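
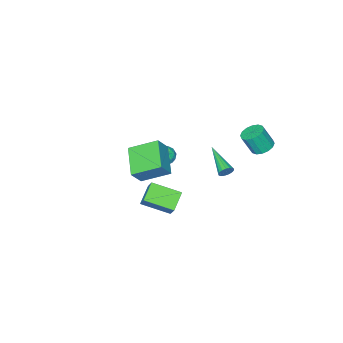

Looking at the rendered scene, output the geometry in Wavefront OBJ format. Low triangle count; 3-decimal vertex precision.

v -1.762 -3.21 -3.944
v -1.322 -3.731 -3.57
v -2.778 -3.629 -3.33
v -2.338 -4.15 -2.956
v -2.259 -3.392 -2.801
v -1.631 -3.133 -3.18
v -2.469 -4.227 -3.72
v -1.841 -3.968 -4.099
v -1.758 -4.36 -3.431
v -1.629 -3.843 -2.864
v -2.471 -3.517 -4.036
v -2.342 -3 -3.469
v -1.453 -3.434 -3.811
v -2.647 -3.926 -3.089
v -2.601 -3.481 -2.998
v -2.342 -3.787 -2.779
v -1.635 -3.082 -3.582
v -1.376 -3.388 -3.362
v -1.927 -3.189 -2.91
v -2.724 -3.972 -3.538
v -2.465 -4.278 -3.318
v -1.758 -3.573 -4.121
v -1.499 -3.879 -3.902
v -2.173 -4.171 -3.99
v -1.45 -4.11 -3.51
v -2.048 -4.356 -3.149
v -2.125 -4.401 -3.597
v -1.756 -4.249 -3.82
v -1.374 -3.806 -3.176
v -1.972 -4.052 -2.815
v -1.925 -3.607 -2.724
v -1.556 -3.454 -2.947
v -1.631 -4.176 -3.095
v -2.128 -3.308 -4.085
v -2.726 -3.554 -3.724
v -2.544 -3.906 -3.953
v -2.175 -3.753 -4.176
v -2.052 -3.004 -3.751
v -2.65 -3.25 -3.39
v -2.344 -3.111 -3.08
v -1.975 -2.959 -3.303
v -2.469 -3.184 -3.805
v -0.337 -4.239 -2.694
v 0.453 -4.265 -1.625
v -1.515 -2.826 -1.79
v -0.724 -2.852 -0.721
v 0.884 -2.668 -3.559
v 1.675 -2.694 -2.49
v -0.293 -1.255 -2.655
v 0.497 -1.281 -1.586
v -1.432 2.247 -0.994
v -1.085 2.267 -0.62
v -2.128 0.333 -0.246
v -1.281 2.376 -0.524
v -1.511 2.455 -0.535
v -1.723 2.487 -0.651
v -1.869 2.464 -0.846
v -1.914 2.391 -1.074
v -1.849 2.286 -1.284
v -1.688 2.171 -1.428
v -1.469 2.074 -1.472
v -1.241 2.017 -1.406
v -1.056 2.012 -1.246
v -0.958 2.061 -1.028
v -0.968 2.153 -0.803
v -4.168 2.589 -0.031
v -3.472 2.407 -0.333
v -3.036 1.91 0.969
v -3.732 2.091 1.271
v -3.433 2.787 -0.201
v -2.997 2.29 1.1
v -3.591 3.113 -0.024
v -3.155 2.616 1.278
v -3.903 3.299 0.152
v -3.467 2.802 1.454
v -4.287 3.295 0.279
v -3.851 2.798 1.58
v -4.638 3.101 0.322
v -4.202 2.604 1.624
v -4.864 2.77 0.271
v -4.428 2.273 1.573
v -4.903 2.39 0.14
v -4.467 1.893 1.441
v -4.745 2.064 -0.038
v -4.309 1.567 1.264
v -4.433 1.878 -0.214
v -3.997 1.381 1.088
v -4.049 1.882 -0.34
v -3.613 1.385 0.961
v -3.698 2.076 -0.384
v -3.262 1.579 0.918
v 2.672 2.407 -0.618
v 3.016 3.076 0.355
v 3.721 2.858 -1.3
v 4.065 3.528 -0.327
v 3.695 0.972 0.007
v 4.039 1.642 0.98
v 4.744 1.424 -0.675
v 5.088 2.093 0.298
f 1 38 17
f 38 12 41
f 17 41 6
f 38 41 17
f 1 17 13
f 17 6 18
f 13 18 2
f 17 18 13
f 1 13 22
f 13 2 23
f 22 23 8
f 13 23 22
f 1 22 34
f 22 8 37
f 34 37 11
f 22 37 34
f 1 34 38
f 34 11 42
f 38 42 12
f 34 42 38
f 2 18 29
f 18 6 32
f 29 32 10
f 18 32 29
f 6 41 19
f 41 12 40
f 19 40 5
f 41 40 19
f 12 42 39
f 42 11 35
f 39 35 3
f 42 35 39
f 11 37 36
f 37 8 24
f 36 24 7
f 37 24 36
f 8 23 28
f 23 2 25
f 28 25 9
f 23 25 28
f 4 30 16
f 30 10 31
f 16 31 5
f 30 31 16
f 4 16 14
f 16 5 15
f 14 15 3
f 16 15 14
f 4 14 21
f 14 3 20
f 21 20 7
f 14 20 21
f 4 21 26
f 21 7 27
f 26 27 9
f 21 27 26
f 4 26 30
f 26 9 33
f 30 33 10
f 26 33 30
f 5 31 19
f 31 10 32
f 19 32 6
f 31 32 19
f 3 15 39
f 15 5 40
f 39 40 12
f 15 40 39
f 7 20 36
f 20 3 35
f 36 35 11
f 20 35 36
f 9 27 28
f 27 7 24
f 28 24 8
f 27 24 28
f 10 33 29
f 33 9 25
f 29 25 2
f 33 25 29
f 44 46 43
f 47 44 43
f 43 46 45
f 45 47 43
f 44 50 46
f 48 44 47
f 48 50 44
f 46 50 45
f 49 47 45
f 45 50 49
f 49 48 47
f 50 48 49
f 52 51 54
f 52 54 53
f 54 51 55
f 54 55 53
f 55 51 56
f 55 56 53
f 56 51 57
f 56 57 53
f 57 51 58
f 57 58 53
f 58 51 59
f 58 59 53
f 59 51 60
f 59 60 53
f 60 51 61
f 60 61 53
f 61 51 62
f 61 62 53
f 62 51 63
f 62 63 53
f 63 51 64
f 63 64 53
f 64 51 65
f 64 65 53
f 65 51 52
f 65 52 53
f 67 66 70
f 67 70 68
f 68 70 71
f 68 71 69
f 70 66 72
f 70 72 71
f 71 72 73
f 71 73 69
f 72 66 74
f 72 74 73
f 73 74 75
f 73 75 69
f 74 66 76
f 74 76 75
f 75 76 77
f 75 77 69
f 76 66 78
f 76 78 77
f 77 78 79
f 77 79 69
f 78 66 80
f 78 80 79
f 79 80 81
f 79 81 69
f 80 66 82
f 80 82 81
f 81 82 83
f 81 83 69
f 82 66 84
f 82 84 83
f 83 84 85
f 83 85 69
f 84 66 86
f 84 86 85
f 85 86 87
f 85 87 69
f 86 66 88
f 86 88 87
f 87 88 89
f 87 89 69
f 88 66 90
f 88 90 89
f 89 90 91
f 89 91 69
f 90 66 67
f 90 67 91
f 91 67 68
f 91 68 69
f 93 95 92
f 96 93 92
f 92 95 94
f 94 96 92
f 93 99 95
f 97 93 96
f 97 99 93
f 95 99 94
f 98 96 94
f 94 99 98
f 98 97 96
f 99 97 98



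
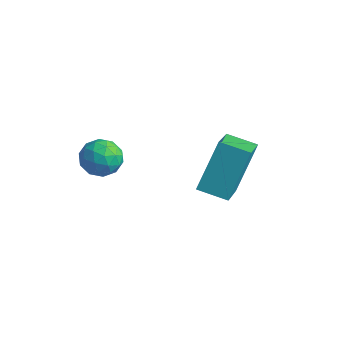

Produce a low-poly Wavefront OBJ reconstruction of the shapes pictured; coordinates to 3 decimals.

v 0.295 2.21 -3.699
v 0.213 3.29 -2.006
v -0.666 3.55 -4.601
v -0.748 4.631 -2.909
v 1.248 2.709 -3.971
v 1.166 3.79 -2.279
v 0.287 4.05 -4.874
v 0.205 5.13 -3.181
v -2.892 0.649 -2.386
v -2.364 1.167 -2.591
v -2.096 -0.267 -2.649
v -1.568 0.251 -2.854
v -1.773 0.183 -2.117
v -2.266 0.749 -1.955
v -2.194 0.151 -3.285
v -2.687 0.717 -3.123
v -1.933 0.859 -3.147
v -1.673 0.879 -2.425
v -2.787 0.021 -2.815
v -2.527 0.041 -2.093
v -2.698 0.988 -2.466
v -1.762 -0.088 -2.774
v -1.882 -0.128 -2.341
v -1.572 0.176 -2.462
v -2.64 0.743 -2.092
v -2.33 1.047 -2.212
v -1.982 0.469 -1.934
v -2.13 -0.147 -3.028
v -1.82 0.157 -3.148
v -2.888 0.724 -2.778
v -2.578 1.028 -2.899
v -2.478 0.431 -3.306
v -2.135 1.112 -2.913
v -1.666 0.574 -3.067
v -2.035 0.515 -3.32
v -2.324 0.847 -3.225
v -1.981 1.124 -2.488
v -1.513 0.585 -2.643
v -1.634 0.545 -2.21
v -1.923 0.878 -2.114
v -1.728 0.943 -2.815
v -2.947 0.315 -2.597
v -2.479 -0.224 -2.752
v -2.537 0.022 -3.126
v -2.826 0.355 -3.03
v -2.794 0.326 -2.173
v -2.325 -0.212 -2.327
v -2.136 0.053 -2.015
v -2.425 0.385 -1.92
v -2.732 -0.043 -2.425
f 2 4 1
f 5 2 1
f 1 4 3
f 3 5 1
f 2 8 4
f 6 2 5
f 6 8 2
f 4 8 3
f 7 5 3
f 3 8 7
f 7 6 5
f 8 6 7
f 9 46 25
f 46 20 49
f 25 49 14
f 46 49 25
f 9 25 21
f 25 14 26
f 21 26 10
f 25 26 21
f 9 21 30
f 21 10 31
f 30 31 16
f 21 31 30
f 9 30 42
f 30 16 45
f 42 45 19
f 30 45 42
f 9 42 46
f 42 19 50
f 46 50 20
f 42 50 46
f 10 26 37
f 26 14 40
f 37 40 18
f 26 40 37
f 14 49 27
f 49 20 48
f 27 48 13
f 49 48 27
f 20 50 47
f 50 19 43
f 47 43 11
f 50 43 47
f 19 45 44
f 45 16 32
f 44 32 15
f 45 32 44
f 16 31 36
f 31 10 33
f 36 33 17
f 31 33 36
f 12 38 24
f 38 18 39
f 24 39 13
f 38 39 24
f 12 24 22
f 24 13 23
f 22 23 11
f 24 23 22
f 12 22 29
f 22 11 28
f 29 28 15
f 22 28 29
f 12 29 34
f 29 15 35
f 34 35 17
f 29 35 34
f 12 34 38
f 34 17 41
f 38 41 18
f 34 41 38
f 13 39 27
f 39 18 40
f 27 40 14
f 39 40 27
f 11 23 47
f 23 13 48
f 47 48 20
f 23 48 47
f 15 28 44
f 28 11 43
f 44 43 19
f 28 43 44
f 17 35 36
f 35 15 32
f 36 32 16
f 35 32 36
f 18 41 37
f 41 17 33
f 37 33 10
f 41 33 37



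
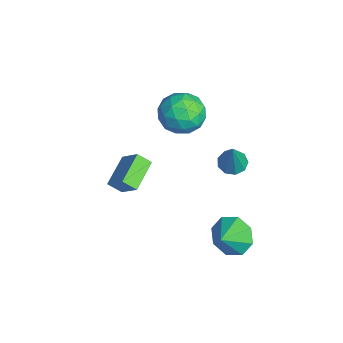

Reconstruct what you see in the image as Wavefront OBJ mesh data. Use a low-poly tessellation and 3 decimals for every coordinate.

v -1.767 1.941 0.867
v -1.075 2.025 1.79
v -1.465 0.095 0.81
v -0.773 0.179 1.733
v -1.911 0.352 1.845
v -2.098 1.493 1.881
v -0.442 0.627 0.719
v -0.629 1.768 0.755
v -0.256 1.213 1.699
v -1.164 1.043 2.395
v -1.376 1.077 0.205
v -2.284 0.907 0.901
v -1.447 2.145 1.334
v -1.093 -0.025 1.266
v -1.762 0.077 1.332
v -1.355 0.126 1.875
v -2.048 1.832 1.387
v -1.642 1.882 1.93
v -2.134 0.899 1.962
v -0.898 0.238 0.67
v -0.492 0.288 1.213
v -1.185 1.994 0.725
v -0.778 2.043 1.268
v -0.406 1.221 0.638
v -0.559 1.717 1.822
v -0.382 0.632 1.789
v -0.188 0.895 1.193
v -0.297 1.566 1.214
v -1.093 1.617 2.232
v -0.916 0.532 2.198
v -1.585 0.634 2.264
v -1.694 1.305 2.285
v -0.612 1.14 2.178
v -1.624 1.588 0.402
v -1.447 0.503 0.368
v -0.846 0.815 0.315
v -0.955 1.486 0.336
v -2.158 1.488 0.811
v -1.981 0.403 0.778
v -2.243 0.554 1.386
v -2.352 1.225 1.407
v -1.928 0.98 0.422
v 2.255 2.572 0.948
v 2.744 3 0.787
v 3.005 2.368 2.692
v 2.388 3.228 0.967
v 1.971 3.148 1.137
v 1.686 2.799 1.219
v 1.667 2.343 1.174
v 1.923 1.994 1.023
v 2.335 1.916 0.837
v 2.708 2.144 0.703
v 2.87 2.572 0.683
v 2.933 2.466 -3.75
v 3.742 2.759 -4.352
v 3.587 1.814 -3.19
v 3.655 3.227 -3.705
v 3.146 3.25 -3.085
v 2.512 2.814 -2.854
v 2.125 2.174 -3.148
v 2.211 1.705 -3.795
v 2.721 1.682 -4.416
v 3.355 2.119 -4.647
v -1.668 -1.621 -4.496
v -1.866 -2.248 -3.958
v -2.941 -0.703 -3.897
v -3.139 -1.33 -3.358
v -0.821 -1.07 -3.542
v -1.019 -1.697 -3.003
v -2.094 -0.152 -2.942
v -2.292 -0.779 -2.404
f 1 38 17
f 38 12 41
f 17 41 6
f 38 41 17
f 1 17 13
f 17 6 18
f 13 18 2
f 17 18 13
f 1 13 22
f 13 2 23
f 22 23 8
f 13 23 22
f 1 22 34
f 22 8 37
f 34 37 11
f 22 37 34
f 1 34 38
f 34 11 42
f 38 42 12
f 34 42 38
f 2 18 29
f 18 6 32
f 29 32 10
f 18 32 29
f 6 41 19
f 41 12 40
f 19 40 5
f 41 40 19
f 12 42 39
f 42 11 35
f 39 35 3
f 42 35 39
f 11 37 36
f 37 8 24
f 36 24 7
f 37 24 36
f 8 23 28
f 23 2 25
f 28 25 9
f 23 25 28
f 4 30 16
f 30 10 31
f 16 31 5
f 30 31 16
f 4 16 14
f 16 5 15
f 14 15 3
f 16 15 14
f 4 14 21
f 14 3 20
f 21 20 7
f 14 20 21
f 4 21 26
f 21 7 27
f 26 27 9
f 21 27 26
f 4 26 30
f 26 9 33
f 30 33 10
f 26 33 30
f 5 31 19
f 31 10 32
f 19 32 6
f 31 32 19
f 3 15 39
f 15 5 40
f 39 40 12
f 15 40 39
f 7 20 36
f 20 3 35
f 36 35 11
f 20 35 36
f 9 27 28
f 27 7 24
f 28 24 8
f 27 24 28
f 10 33 29
f 33 9 25
f 29 25 2
f 33 25 29
f 44 43 46
f 44 46 45
f 46 43 47
f 46 47 45
f 47 43 48
f 47 48 45
f 48 43 49
f 48 49 45
f 49 43 50
f 49 50 45
f 50 43 51
f 50 51 45
f 51 43 52
f 51 52 45
f 52 43 53
f 52 53 45
f 53 43 44
f 53 44 45
f 55 54 57
f 55 57 56
f 57 54 58
f 57 58 56
f 58 54 59
f 58 59 56
f 59 54 60
f 59 60 56
f 60 54 61
f 60 61 56
f 61 54 62
f 61 62 56
f 62 54 63
f 62 63 56
f 63 54 55
f 63 55 56
f 65 67 64
f 68 65 64
f 64 67 66
f 66 68 64
f 65 71 67
f 69 65 68
f 69 71 65
f 67 71 66
f 70 68 66
f 66 71 70
f 70 69 68
f 71 69 70



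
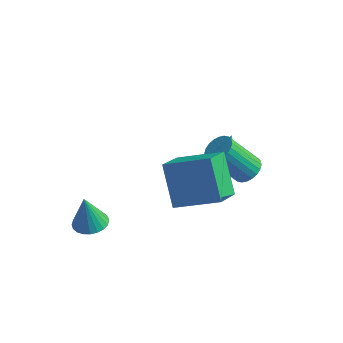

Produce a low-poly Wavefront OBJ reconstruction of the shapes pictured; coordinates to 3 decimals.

v 0.727 2.489 -0.75
v 1.372 1.98 -0.575
v 0.913 3.331 1.01
v 1.539 2.275 -0.734
v 1.545 2.612 -0.895
v 1.389 2.925 -1.028
v 1.102 3.151 -1.106
v 0.741 3.246 -1.114
v 0.377 3.192 -1.049
v 0.082 2.998 -0.925
v -0.085 2.704 -0.767
v -0.091 2.367 -0.605
v 0.065 2.054 -0.472
v 0.352 1.827 -0.394
v 0.713 1.732 -0.387
v 1.077 1.787 -0.451
v 0.542 -0.771 2.751
v 0.692 -2.214 3.599
v 2.393 -0.122 3.529
v 2.543 -1.565 4.376
v 1.537 -1.635 1.104
v 1.687 -3.078 1.951
v 3.388 -0.986 1.881
v 3.538 -2.429 2.729
v -2.429 -2.916 -1.421
v -2.006 -3.595 -1.401
v -2.651 -3.004 0.221
v -1.782 -3.382 -1.359
v -1.656 -3.098 -1.327
v -1.648 -2.787 -1.309
v -1.758 -2.495 -1.308
v -1.971 -2.267 -1.325
v -2.254 -2.138 -1.356
v -2.563 -2.128 -1.397
v -2.852 -2.237 -1.442
v -3.076 -2.45 -1.484
v -3.202 -2.734 -1.516
v -3.21 -3.045 -1.534
v -3.1 -3.337 -1.535
v -2.887 -3.565 -1.518
v -2.604 -3.694 -1.487
v -2.295 -3.704 -1.445
v 2.657 1.524 0.99
v 3.031 1.967 1.433
v 1.997 1.239 3.034
v 1.623 0.796 2.59
v 2.809 2.132 1.365
v 1.774 1.403 2.965
v 2.564 2.204 1.239
v 1.529 1.476 2.839
v 2.333 2.173 1.075
v 1.298 1.444 2.676
v 2.151 2.042 0.899
v 1.117 1.314 2.499
v 2.047 1.833 0.736
v 1.012 1.105 2.336
v 2.035 1.577 0.612
v 1.001 0.849 2.212
v 2.118 1.313 0.545
v 1.084 0.585 2.145
v 2.283 1.081 0.546
v 1.249 0.353 2.147
v 2.506 0.917 0.615
v 1.471 0.188 2.215
v 2.751 0.844 0.741
v 1.716 0.116 2.341
v 2.982 0.876 0.904
v 1.947 0.147 2.505
v 3.163 1.006 1.081
v 2.129 0.278 2.681
v 3.268 1.215 1.244
v 2.233 0.487 2.844
v 3.279 1.471 1.368
v 2.245 0.743 2.968
v 3.196 1.735 1.435
v 2.162 1.007 3.035
f 2 1 4
f 2 4 3
f 4 1 5
f 4 5 3
f 5 1 6
f 5 6 3
f 6 1 7
f 6 7 3
f 7 1 8
f 7 8 3
f 8 1 9
f 8 9 3
f 9 1 10
f 9 10 3
f 10 1 11
f 10 11 3
f 11 1 12
f 11 12 3
f 12 1 13
f 12 13 3
f 13 1 14
f 13 14 3
f 14 1 15
f 14 15 3
f 15 1 16
f 15 16 3
f 16 1 2
f 16 2 3
f 18 20 17
f 21 18 17
f 17 20 19
f 19 21 17
f 18 24 20
f 22 18 21
f 22 24 18
f 20 24 19
f 23 21 19
f 19 24 23
f 23 22 21
f 24 22 23
f 26 25 28
f 26 28 27
f 28 25 29
f 28 29 27
f 29 25 30
f 29 30 27
f 30 25 31
f 30 31 27
f 31 25 32
f 31 32 27
f 32 25 33
f 32 33 27
f 33 25 34
f 33 34 27
f 34 25 35
f 34 35 27
f 35 25 36
f 35 36 27
f 36 25 37
f 36 37 27
f 37 25 38
f 37 38 27
f 38 25 39
f 38 39 27
f 39 25 40
f 39 40 27
f 40 25 41
f 40 41 27
f 41 25 42
f 41 42 27
f 42 25 26
f 42 26 27
f 44 43 47
f 44 47 45
f 45 47 48
f 45 48 46
f 47 43 49
f 47 49 48
f 48 49 50
f 48 50 46
f 49 43 51
f 49 51 50
f 50 51 52
f 50 52 46
f 51 43 53
f 51 53 52
f 52 53 54
f 52 54 46
f 53 43 55
f 53 55 54
f 54 55 56
f 54 56 46
f 55 43 57
f 55 57 56
f 56 57 58
f 56 58 46
f 57 43 59
f 57 59 58
f 58 59 60
f 58 60 46
f 59 43 61
f 59 61 60
f 60 61 62
f 60 62 46
f 61 43 63
f 61 63 62
f 62 63 64
f 62 64 46
f 63 43 65
f 63 65 64
f 64 65 66
f 64 66 46
f 65 43 67
f 65 67 66
f 66 67 68
f 66 68 46
f 67 43 69
f 67 69 68
f 68 69 70
f 68 70 46
f 69 43 71
f 69 71 70
f 70 71 72
f 70 72 46
f 71 43 73
f 71 73 72
f 72 73 74
f 72 74 46
f 73 43 75
f 73 75 74
f 74 75 76
f 74 76 46
f 75 43 44
f 75 44 76
f 76 44 45
f 76 45 46



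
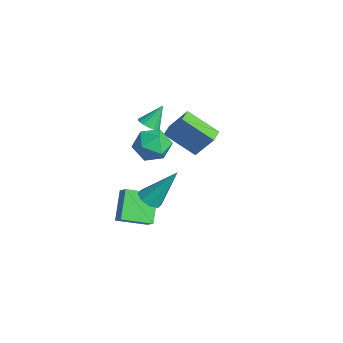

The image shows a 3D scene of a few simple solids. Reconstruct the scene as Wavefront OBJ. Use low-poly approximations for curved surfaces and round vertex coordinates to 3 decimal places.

v 2.237 -2.324 1.631
v 2.827 -2.569 1.664
v 2.623 -1.156 3.369
v 2.808 -2.161 1.394
v 2.455 -1.848 1.262
v 1.974 -1.815 1.347
v 1.646 -2.079 1.597
v 1.665 -2.488 1.868
v 2.019 -2.8 1.999
v 2.5 -2.834 1.915
v -0.713 -2.859 -2.024
v -1.774 -2.194 -0.874
v -0.376 -1.399 -2.557
v -1.436 -0.734 -1.407
v -0.104 -2.806 -1.493
v -1.164 -2.141 -0.343
v 0.234 -1.346 -2.026
v -0.827 -0.681 -0.876
v -4.204 0.97 -0.163
v -3.34 1.14 0.392
v -4.08 -0.68 0.148
v -3.216 -0.51 0.703
v -4.137 -0.184 1.061
v -4.214 0.836 0.869
v -3.206 -0.376 -0.329
v -3.283 0.644 -0.521
v -2.723 0.308 0.29
v -3.299 0.426 1.149
v -4.121 0.034 -0.609
v -4.697 0.152 0.25
v -2.699 -0.347 2.631
v -2.169 -0.113 2.519
v -2.821 0.427 3.669
v -2.347 0.051 2.375
v -2.606 0.125 2.29
v -2.886 0.091 2.283
v -3.124 -0.044 2.355
v -3.264 -0.248 2.491
v -3.274 -0.475 2.659
v -3.153 -0.673 2.821
v -2.928 -0.795 2.939
v -2.65 -0.816 2.987
v -2.384 -0.728 2.953
v -2.19 -0.554 2.845
v -2.112 -0.332 2.689
v -3.891 2.834 -0.783
v -4.955 1.634 0.344
v -3.317 3.546 0.517
v -4.381 2.346 1.644
v -3.239 2.274 -0.764
v -4.303 1.074 0.363
v -2.665 2.986 0.536
v -3.729 1.786 1.663
f 2 1 4
f 2 4 3
f 4 1 5
f 4 5 3
f 5 1 6
f 5 6 3
f 6 1 7
f 6 7 3
f 7 1 8
f 7 8 3
f 8 1 9
f 8 9 3
f 9 1 10
f 9 10 3
f 10 1 2
f 10 2 3
f 12 14 11
f 15 12 11
f 11 14 13
f 13 15 11
f 12 18 14
f 16 12 15
f 16 18 12
f 14 18 13
f 17 15 13
f 13 18 17
f 17 16 15
f 18 16 17
f 19 30 24
f 19 24 20
f 19 20 26
f 19 26 29
f 19 29 30
f 20 24 28
f 24 30 23
f 30 29 21
f 29 26 25
f 26 20 27
f 22 28 23
f 22 23 21
f 22 21 25
f 22 25 27
f 22 27 28
f 23 28 24
f 21 23 30
f 25 21 29
f 27 25 26
f 28 27 20
f 32 31 34
f 32 34 33
f 34 31 35
f 34 35 33
f 35 31 36
f 35 36 33
f 36 31 37
f 36 37 33
f 37 31 38
f 37 38 33
f 38 31 39
f 38 39 33
f 39 31 40
f 39 40 33
f 40 31 41
f 40 41 33
f 41 31 42
f 41 42 33
f 42 31 43
f 42 43 33
f 43 31 44
f 43 44 33
f 44 31 45
f 44 45 33
f 45 31 32
f 45 32 33
f 47 49 46
f 50 47 46
f 46 49 48
f 48 50 46
f 47 53 49
f 51 47 50
f 51 53 47
f 49 53 48
f 52 50 48
f 48 53 52
f 52 51 50
f 53 51 52



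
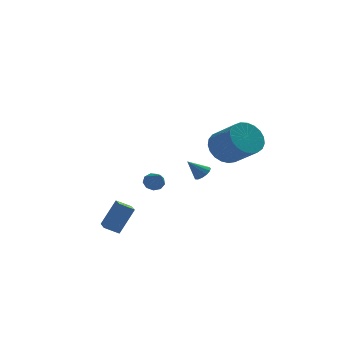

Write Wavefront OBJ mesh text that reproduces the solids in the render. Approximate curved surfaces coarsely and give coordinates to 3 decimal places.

v -2.417 -2.946 -3.101
v -1.629 -2.583 -1.709
v -2.408 -1.35 -3.522
v -1.62 -0.988 -2.13
v -1.68 -3.052 -3.49
v -0.892 -2.69 -2.098
v -1.671 -1.457 -3.911
v -0.883 -1.094 -2.519
v 3.435 -2.991 1.923
v 3.907 -2.245 2.412
v 4.758 -3.463 3.447
v 4.285 -4.209 2.957
v 3.559 -2.293 2.642
v 4.41 -3.511 3.676
v 3.189 -2.462 2.748
v 4.04 -3.68 3.782
v 2.862 -2.723 2.71
v 3.713 -3.94 3.745
v 2.634 -3.029 2.537
v 3.485 -4.247 3.571
v 2.544 -3.33 2.257
v 3.395 -4.547 3.292
v 2.608 -3.571 1.92
v 3.459 -4.789 2.954
v 2.815 -3.713 1.583
v 3.666 -4.93 2.617
v 3.129 -3.729 1.305
v 3.98 -4.947 2.339
v 3.496 -3.618 1.134
v 4.347 -4.836 2.168
v 3.853 -3.399 1.099
v 4.703 -4.617 2.133
v 4.137 -3.109 1.206
v 4.988 -4.327 2.241
v 4.299 -2.799 1.438
v 5.15 -4.016 2.472
v 4.312 -2.522 1.753
v 5.163 -3.739 2.788
v 4.174 -2.326 2.098
v 5.025 -3.543 3.132
v 0.209 -1.376 -0.801
v 0.466 -1.055 -0.421
v 0.391 -2.564 0.081
v 0.089 -1.062 -0.353
v -0.232 -1.217 -0.495
v -0.346 -1.446 -0.78
v -0.2 -1.642 -1.075
v 0.137 -1.714 -1.241
v 0.508 -1.628 -1.202
v 0.739 -1.424 -0.975
v 0.723 -1.198 -0.666
v 3.247 2.723 -1.963
v 3.572 2.38 -1.683
v 2.453 2.697 -1.077
v 3.655 2.667 -1.6
v 3.609 2.971 -1.632
v 3.447 3.197 -1.77
v 3.222 3.272 -1.969
v 3.005 3.173 -2.167
v 2.864 2.931 -2.299
v 2.845 2.623 -2.326
v 2.953 2.347 -2.237
v 3.155 2.19 -2.061
v 3.385 2.202 -1.855
f 2 4 1
f 5 2 1
f 1 4 3
f 3 5 1
f 2 8 4
f 6 2 5
f 6 8 2
f 4 8 3
f 7 5 3
f 3 8 7
f 7 6 5
f 8 6 7
f 10 9 13
f 10 13 11
f 11 13 14
f 11 14 12
f 13 9 15
f 13 15 14
f 14 15 16
f 14 16 12
f 15 9 17
f 15 17 16
f 16 17 18
f 16 18 12
f 17 9 19
f 17 19 18
f 18 19 20
f 18 20 12
f 19 9 21
f 19 21 20
f 20 21 22
f 20 22 12
f 21 9 23
f 21 23 22
f 22 23 24
f 22 24 12
f 23 9 25
f 23 25 24
f 24 25 26
f 24 26 12
f 25 9 27
f 25 27 26
f 26 27 28
f 26 28 12
f 27 9 29
f 27 29 28
f 28 29 30
f 28 30 12
f 29 9 31
f 29 31 30
f 30 31 32
f 30 32 12
f 31 9 33
f 31 33 32
f 32 33 34
f 32 34 12
f 33 9 35
f 33 35 34
f 34 35 36
f 34 36 12
f 35 9 37
f 35 37 36
f 36 37 38
f 36 38 12
f 37 9 39
f 37 39 38
f 38 39 40
f 38 40 12
f 39 9 10
f 39 10 40
f 40 10 11
f 40 11 12
f 42 41 44
f 42 44 43
f 44 41 45
f 44 45 43
f 45 41 46
f 45 46 43
f 46 41 47
f 46 47 43
f 47 41 48
f 47 48 43
f 48 41 49
f 48 49 43
f 49 41 50
f 49 50 43
f 50 41 51
f 50 51 43
f 51 41 42
f 51 42 43
f 53 52 55
f 53 55 54
f 55 52 56
f 55 56 54
f 56 52 57
f 56 57 54
f 57 52 58
f 57 58 54
f 58 52 59
f 58 59 54
f 59 52 60
f 59 60 54
f 60 52 61
f 60 61 54
f 61 52 62
f 61 62 54
f 62 52 63
f 62 63 54
f 63 52 64
f 63 64 54
f 64 52 53
f 64 53 54



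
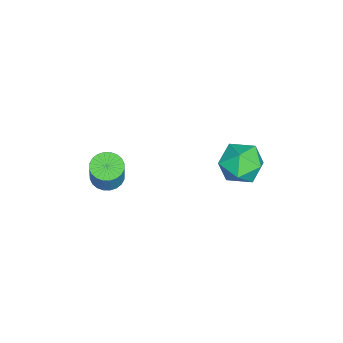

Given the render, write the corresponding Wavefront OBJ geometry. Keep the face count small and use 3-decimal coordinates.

v -0.484 -3.7 -4.038
v 0.208 -3.714 -4.298
v 0.697 -3.594 -3.002
v 0.004 -3.58 -2.742
v 0.152 -3.43 -4.303
v 0.641 -3.311 -3.007
v -0.001 -3.188 -4.267
v 0.488 -3.069 -2.971
v -0.228 -3.024 -4.197
v 0.261 -2.905 -2.901
v -0.494 -2.963 -4.102
v -0.005 -2.843 -2.806
v -0.758 -3.013 -3.998
v -0.269 -2.894 -2.702
v -0.981 -3.169 -3.9
v -0.492 -3.049 -2.604
v -1.128 -3.405 -3.822
v -0.639 -3.285 -2.527
v -1.177 -3.686 -3.778
v -0.688 -3.566 -2.482
v -1.121 -3.969 -3.773
v -0.632 -3.85 -2.477
v -0.968 -4.211 -3.809
v -0.479 -4.092 -2.513
v -0.741 -4.375 -3.879
v -0.252 -4.256 -2.583
v -0.475 -4.437 -3.974
v 0.014 -4.317 -2.678
v -0.211 -4.386 -4.078
v 0.278 -4.267 -2.782
v 0.012 -4.231 -4.176
v 0.501 -4.111 -2.88
v 0.159 -3.995 -4.253
v 0.648 -3.875 -2.958
v -1.791 2.637 -3.421
v -1.136 1.76 -3.681
v -3.264 1.68 -3.899
v -2.609 0.803 -4.159
v -2.731 1.115 -3.085
v -1.821 1.707 -2.79
v -2.579 1.733 -4.79
v -1.669 2.325 -4.495
v -1.624 1.201 -4.527
v -1.717 0.819 -3.473
v -2.683 2.621 -4.107
v -2.776 2.239 -3.053
f 2 1 5
f 2 5 3
f 3 5 6
f 3 6 4
f 5 1 7
f 5 7 6
f 6 7 8
f 6 8 4
f 7 1 9
f 7 9 8
f 8 9 10
f 8 10 4
f 9 1 11
f 9 11 10
f 10 11 12
f 10 12 4
f 11 1 13
f 11 13 12
f 12 13 14
f 12 14 4
f 13 1 15
f 13 15 14
f 14 15 16
f 14 16 4
f 15 1 17
f 15 17 16
f 16 17 18
f 16 18 4
f 17 1 19
f 17 19 18
f 18 19 20
f 18 20 4
f 19 1 21
f 19 21 20
f 20 21 22
f 20 22 4
f 21 1 23
f 21 23 22
f 22 23 24
f 22 24 4
f 23 1 25
f 23 25 24
f 24 25 26
f 24 26 4
f 25 1 27
f 25 27 26
f 26 27 28
f 26 28 4
f 27 1 29
f 27 29 28
f 28 29 30
f 28 30 4
f 29 1 31
f 29 31 30
f 30 31 32
f 30 32 4
f 31 1 33
f 31 33 32
f 32 33 34
f 32 34 4
f 33 1 2
f 33 2 34
f 34 2 3
f 34 3 4
f 35 46 40
f 35 40 36
f 35 36 42
f 35 42 45
f 35 45 46
f 36 40 44
f 40 46 39
f 46 45 37
f 45 42 41
f 42 36 43
f 38 44 39
f 38 39 37
f 38 37 41
f 38 41 43
f 38 43 44
f 39 44 40
f 37 39 46
f 41 37 45
f 43 41 42
f 44 43 36



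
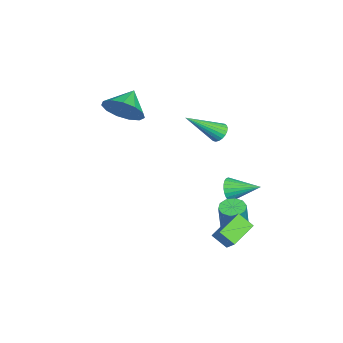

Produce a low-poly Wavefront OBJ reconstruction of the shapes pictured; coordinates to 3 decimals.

v 1.823 2.778 -4.222
v 1.618 2.117 -3.647
v 0.705 3.502 -3.791
v 0.5 2.841 -3.215
v 2.28 3.139 -3.645
v 2.075 2.478 -3.069
v 1.162 3.863 -3.213
v 0.957 3.202 -2.638
v -0.675 2.947 -4.769
v -0.152 3.261 -4.88
v 0.258 3.167 -3.223
v -0.265 2.853 -3.111
v -0.427 3.514 -4.798
v -0.017 3.421 -3.141
v -0.797 3.551 -4.705
v -0.387 3.458 -3.047
v -1.12 3.357 -4.636
v -0.71 3.264 -2.978
v -1.273 3.006 -4.617
v -0.863 2.913 -2.96
v -1.198 2.633 -4.657
v -0.788 2.539 -3
v -0.923 2.379 -4.739
v -0.513 2.286 -3.082
v -0.553 2.342 -4.833
v -0.143 2.249 -3.175
v -0.23 2.536 -4.902
v 0.18 2.443 -3.244
v -0.077 2.887 -4.92
v 0.333 2.794 -3.263
v -0.975 2.193 1.152
v -0.703 2.542 1.424
v -0.385 0.787 2.368
v -0.895 2.548 1.523
v -1.101 2.492 1.558
v -1.285 2.384 1.523
v -1.415 2.243 1.423
v -1.47 2.093 1.277
v -1.438 1.961 1.109
v -1.327 1.869 0.948
v -1.155 1.832 0.823
v -0.951 1.858 0.754
v -0.752 1.942 0.754
v -0.591 2.069 0.823
v -0.497 2.218 0.949
v -0.485 2.362 1.11
v -0.558 2.477 1.278
v -2.856 2.528 -3.796
v -2.56 2.285 -3.259
v -2.564 3.932 -3.324
v -2.362 2.3 -3.423
v -2.239 2.348 -3.644
v -2.211 2.425 -3.888
v -2.28 2.517 -4.119
v -2.437 2.61 -4.3
v -2.658 2.691 -4.404
v -2.909 2.748 -4.416
v -3.152 2.77 -4.334
v -3.35 2.756 -4.17
v -3.473 2.707 -3.948
v -3.501 2.631 -3.704
v -3.432 2.539 -3.474
v -3.275 2.446 -3.293
v -3.054 2.364 -3.188
v -2.803 2.308 -3.176
v -3.456 -2.301 0.716
v -2.879 -2.211 1.588
v -4.524 -1.939 1.384
v -2.866 -1.682 1.324
v -3.039 -1.349 0.867
v -3.346 -1.319 0.361
v -3.687 -1.6 -0.031
v -3.955 -2.104 -0.187
v -4.065 -2.671 -0.056
v -3.982 -3.12 0.32
v -3.732 -3.309 0.822
v -3.394 -3.178 1.29
v -3.076 -2.768 1.576
f 2 4 1
f 5 2 1
f 1 4 3
f 3 5 1
f 2 8 4
f 6 2 5
f 6 8 2
f 4 8 3
f 7 5 3
f 3 8 7
f 7 6 5
f 8 6 7
f 10 9 13
f 10 13 11
f 11 13 14
f 11 14 12
f 13 9 15
f 13 15 14
f 14 15 16
f 14 16 12
f 15 9 17
f 15 17 16
f 16 17 18
f 16 18 12
f 17 9 19
f 17 19 18
f 18 19 20
f 18 20 12
f 19 9 21
f 19 21 20
f 20 21 22
f 20 22 12
f 21 9 23
f 21 23 22
f 22 23 24
f 22 24 12
f 23 9 25
f 23 25 24
f 24 25 26
f 24 26 12
f 25 9 27
f 25 27 26
f 26 27 28
f 26 28 12
f 27 9 29
f 27 29 28
f 28 29 30
f 28 30 12
f 29 9 10
f 29 10 30
f 30 10 11
f 30 11 12
f 32 31 34
f 32 34 33
f 34 31 35
f 34 35 33
f 35 31 36
f 35 36 33
f 36 31 37
f 36 37 33
f 37 31 38
f 37 38 33
f 38 31 39
f 38 39 33
f 39 31 40
f 39 40 33
f 40 31 41
f 40 41 33
f 41 31 42
f 41 42 33
f 42 31 43
f 42 43 33
f 43 31 44
f 43 44 33
f 44 31 45
f 44 45 33
f 45 31 46
f 45 46 33
f 46 31 47
f 46 47 33
f 47 31 32
f 47 32 33
f 49 48 51
f 49 51 50
f 51 48 52
f 51 52 50
f 52 48 53
f 52 53 50
f 53 48 54
f 53 54 50
f 54 48 55
f 54 55 50
f 55 48 56
f 55 56 50
f 56 48 57
f 56 57 50
f 57 48 58
f 57 58 50
f 58 48 59
f 58 59 50
f 59 48 60
f 59 60 50
f 60 48 61
f 60 61 50
f 61 48 62
f 61 62 50
f 62 48 63
f 62 63 50
f 63 48 64
f 63 64 50
f 64 48 65
f 64 65 50
f 65 48 49
f 65 49 50
f 67 66 69
f 67 69 68
f 69 66 70
f 69 70 68
f 70 66 71
f 70 71 68
f 71 66 72
f 71 72 68
f 72 66 73
f 72 73 68
f 73 66 74
f 73 74 68
f 74 66 75
f 74 75 68
f 75 66 76
f 75 76 68
f 76 66 77
f 76 77 68
f 77 66 78
f 77 78 68
f 78 66 67
f 78 67 68



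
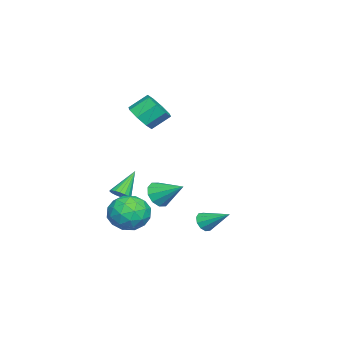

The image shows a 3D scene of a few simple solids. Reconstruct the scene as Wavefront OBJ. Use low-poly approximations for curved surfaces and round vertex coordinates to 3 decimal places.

v -2.099 -3.138 3.569
v -1.346 -2.582 3.359
v -1.787 -1.665 4.2
v -2.541 -2.222 4.411
v -1.92 -2.455 2.919
v -2.362 -1.539 3.76
v -2.6 -2.728 2.86
v -3.041 -1.812 3.701
v -2.986 -3.242 3.217
v -3.428 -2.325 4.058
v -2.853 -3.695 3.78
v -3.294 -2.778 4.621
v -2.278 -3.821 4.22
v -2.72 -2.905 5.061
v -1.599 -3.548 4.279
v -2.04 -2.632 5.12
v -1.212 -3.035 3.922
v -1.654 -2.118 4.763
v 3.023 1.735 -1.314
v 3.582 1.506 -1.174
v 3.377 3.105 -0.486
v 3.612 1.697 -1.504
v 3.417 1.903 -1.762
v 3.072 2.045 -1.849
v 2.708 2.068 -1.731
v 2.464 1.964 -1.454
v 2.434 1.772 -1.124
v 2.629 1.566 -0.866
v 2.974 1.424 -0.779
v 3.338 1.401 -0.897
v 0.144 -2.181 -1.482
v 1.316 -2.276 -1.119
v 0.524 -3.384 -3.021
v 1.696 -3.479 -2.658
v 0.8 -3.991 -1.987
v 0.565 -3.247 -1.036
v 1.275 -2.413 -3.104
v 1.04 -1.669 -2.153
v 2.014 -2.419 -2.121
v 1.721 -3.394 -1.431
v 0.119 -2.266 -2.709
v -0.174 -3.241 -2.019
v 0.697 -2.122 -1.165
v 1.143 -3.538 -2.975
v 0.617 -3.838 -2.58
v 1.305 -3.894 -2.367
v 0.256 -2.693 -1.117
v 0.944 -2.749 -0.903
v 0.641 -3.757 -1.413
v 0.896 -2.911 -3.237
v 1.584 -2.967 -3.023
v 0.535 -1.766 -1.773
v 1.223 -1.822 -1.56
v 1.199 -1.903 -2.727
v 1.796 -2.263 -1.541
v 2.019 -2.97 -2.445
v 1.772 -2.344 -2.708
v 1.634 -1.906 -2.149
v 1.623 -2.836 -1.135
v 1.847 -3.544 -2.04
v 1.32 -3.844 -1.646
v 1.182 -3.407 -1.086
v 2.034 -2.92 -1.724
v -0.007 -2.116 -2.1
v 0.217 -2.824 -3.005
v 0.658 -2.253 -3.054
v 0.52 -1.816 -2.494
v -0.179 -2.69 -1.695
v 0.044 -3.397 -2.599
v 0.206 -3.754 -1.991
v 0.068 -3.316 -1.432
v -0.194 -2.74 -2.416
v -1.484 -4.063 -1.851
v -1.037 -4.189 -1.425
v -2.636 -3.597 -0.509
v -0.994 -3.918 -1.482
v -1.048 -3.675 -1.612
v -1.188 -3.51 -1.79
v -1.387 -3.454 -1.98
v -1.605 -3.518 -2.144
v -1.798 -3.691 -2.251
v -1.93 -3.937 -2.278
v -1.973 -4.208 -2.221
v -1.919 -4.45 -2.091
v -1.779 -4.616 -1.913
v -1.58 -4.672 -1.723
v -1.363 -4.607 -1.559
v -1.169 -4.435 -1.452
v -4.139 -2.738 -2.72
v -3.362 -3.118 -2.471
v -3.701 -1.242 -1.8
v -3.276 -2.849 -2.95
v -3.52 -2.538 -3.341
v -4 -2.303 -3.495
v -4.533 -2.234 -3.352
v -4.916 -2.358 -2.968
v -5.002 -2.627 -2.489
v -4.758 -2.939 -2.098
v -4.278 -3.174 -1.944
v -3.745 -3.242 -2.087
f 2 1 5
f 2 5 3
f 3 5 6
f 3 6 4
f 5 1 7
f 5 7 6
f 6 7 8
f 6 8 4
f 7 1 9
f 7 9 8
f 8 9 10
f 8 10 4
f 9 1 11
f 9 11 10
f 10 11 12
f 10 12 4
f 11 1 13
f 11 13 12
f 12 13 14
f 12 14 4
f 13 1 15
f 13 15 14
f 14 15 16
f 14 16 4
f 15 1 17
f 15 17 16
f 16 17 18
f 16 18 4
f 17 1 2
f 17 2 18
f 18 2 3
f 18 3 4
f 20 19 22
f 20 22 21
f 22 19 23
f 22 23 21
f 23 19 24
f 23 24 21
f 24 19 25
f 24 25 21
f 25 19 26
f 25 26 21
f 26 19 27
f 26 27 21
f 27 19 28
f 27 28 21
f 28 19 29
f 28 29 21
f 29 19 30
f 29 30 21
f 30 19 20
f 30 20 21
f 31 68 47
f 68 42 71
f 47 71 36
f 68 71 47
f 31 47 43
f 47 36 48
f 43 48 32
f 47 48 43
f 31 43 52
f 43 32 53
f 52 53 38
f 43 53 52
f 31 52 64
f 52 38 67
f 64 67 41
f 52 67 64
f 31 64 68
f 64 41 72
f 68 72 42
f 64 72 68
f 32 48 59
f 48 36 62
f 59 62 40
f 48 62 59
f 36 71 49
f 71 42 70
f 49 70 35
f 71 70 49
f 42 72 69
f 72 41 65
f 69 65 33
f 72 65 69
f 41 67 66
f 67 38 54
f 66 54 37
f 67 54 66
f 38 53 58
f 53 32 55
f 58 55 39
f 53 55 58
f 34 60 46
f 60 40 61
f 46 61 35
f 60 61 46
f 34 46 44
f 46 35 45
f 44 45 33
f 46 45 44
f 34 44 51
f 44 33 50
f 51 50 37
f 44 50 51
f 34 51 56
f 51 37 57
f 56 57 39
f 51 57 56
f 34 56 60
f 56 39 63
f 60 63 40
f 56 63 60
f 35 61 49
f 61 40 62
f 49 62 36
f 61 62 49
f 33 45 69
f 45 35 70
f 69 70 42
f 45 70 69
f 37 50 66
f 50 33 65
f 66 65 41
f 50 65 66
f 39 57 58
f 57 37 54
f 58 54 38
f 57 54 58
f 40 63 59
f 63 39 55
f 59 55 32
f 63 55 59
f 74 73 76
f 74 76 75
f 76 73 77
f 76 77 75
f 77 73 78
f 77 78 75
f 78 73 79
f 78 79 75
f 79 73 80
f 79 80 75
f 80 73 81
f 80 81 75
f 81 73 82
f 81 82 75
f 82 73 83
f 82 83 75
f 83 73 84
f 83 84 75
f 84 73 85
f 84 85 75
f 85 73 86
f 85 86 75
f 86 73 87
f 86 87 75
f 87 73 88
f 87 88 75
f 88 73 74
f 88 74 75
f 90 89 92
f 90 92 91
f 92 89 93
f 92 93 91
f 93 89 94
f 93 94 91
f 94 89 95
f 94 95 91
f 95 89 96
f 95 96 91
f 96 89 97
f 96 97 91
f 97 89 98
f 97 98 91
f 98 89 99
f 98 99 91
f 99 89 100
f 99 100 91
f 100 89 90
f 100 90 91



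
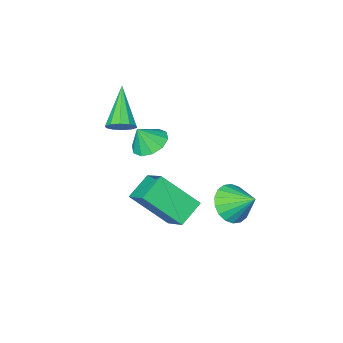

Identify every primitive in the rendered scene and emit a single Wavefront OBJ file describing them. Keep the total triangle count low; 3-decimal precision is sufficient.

v -0.269 2.636 -0.78
v 0.116 2.21 -0.061
v -0.631 3.624 -0
v 0.423 2.437 -0.207
v 0.593 2.704 -0.467
v 0.593 2.958 -0.788
v 0.421 3.147 -1.108
v 0.113 3.235 -1.363
v -0.271 3.205 -1.502
v -0.654 3.061 -1.499
v -0.961 2.834 -1.352
v -1.132 2.567 -1.093
v -1.131 2.314 -0.771
v -0.96 2.124 -0.451
v -0.652 2.036 -0.196
v -0.268 2.066 -0.057
v 1.311 -0.861 -0.728
v 1.44 0.31 0.065
v 0.199 0.213 -2.133
v 0.328 1.384 -1.341
v 2.372 -0.564 -1.339
v 2.501 0.607 -0.547
v 1.26 0.51 -2.745
v 1.389 1.681 -1.952
v 0.413 -2.037 0.109
v 1.13 -2.142 -0.295
v 0.907 -2.203 1.031
v 1.084 -1.644 -0.18
v 0.782 -1.296 0.045
v 0.339 -1.231 0.294
v -0.076 -1.473 0.473
v -0.305 -1.931 0.512
v -0.259 -2.429 0.398
v 0.043 -2.777 0.173
v 0.487 -2.842 -0.077
v 0.902 -2.6 -0.255
v 2.177 -1.35 2.24
v 2.429 -1.037 2.725
v 1.303 -2.63 3.52
v 2.082 -0.878 2.647
v 1.771 -0.9 2.413
v 1.615 -1.093 2.113
v 1.674 -1.385 1.862
v 1.925 -1.663 1.755
v 2.272 -1.821 1.833
v 2.582 -1.8 2.067
v 2.738 -1.606 2.367
v 2.679 -1.315 2.618
f 2 1 4
f 2 4 3
f 4 1 5
f 4 5 3
f 5 1 6
f 5 6 3
f 6 1 7
f 6 7 3
f 7 1 8
f 7 8 3
f 8 1 9
f 8 9 3
f 9 1 10
f 9 10 3
f 10 1 11
f 10 11 3
f 11 1 12
f 11 12 3
f 12 1 13
f 12 13 3
f 13 1 14
f 13 14 3
f 14 1 15
f 14 15 3
f 15 1 16
f 15 16 3
f 16 1 2
f 16 2 3
f 18 20 17
f 21 18 17
f 17 20 19
f 19 21 17
f 18 24 20
f 22 18 21
f 22 24 18
f 20 24 19
f 23 21 19
f 19 24 23
f 23 22 21
f 24 22 23
f 26 25 28
f 26 28 27
f 28 25 29
f 28 29 27
f 29 25 30
f 29 30 27
f 30 25 31
f 30 31 27
f 31 25 32
f 31 32 27
f 32 25 33
f 32 33 27
f 33 25 34
f 33 34 27
f 34 25 35
f 34 35 27
f 35 25 36
f 35 36 27
f 36 25 26
f 36 26 27
f 38 37 40
f 38 40 39
f 40 37 41
f 40 41 39
f 41 37 42
f 41 42 39
f 42 37 43
f 42 43 39
f 43 37 44
f 43 44 39
f 44 37 45
f 44 45 39
f 45 37 46
f 45 46 39
f 46 37 47
f 46 47 39
f 47 37 48
f 47 48 39
f 48 37 38
f 48 38 39



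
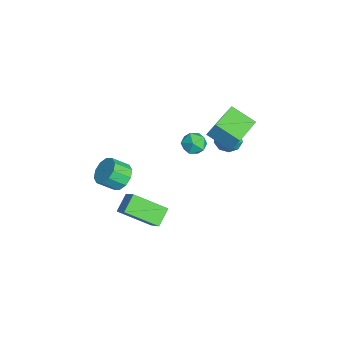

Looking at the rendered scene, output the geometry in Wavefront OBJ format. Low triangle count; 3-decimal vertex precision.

v 2.882 -1.244 -4.427
v 2.439 -3.103 -3.337
v 2.045 -0.642 -3.739
v 1.602 -2.501 -2.649
v 3.918 -0.919 -3.451
v 3.475 -2.778 -2.361
v 3.081 -0.317 -2.763
v 2.638 -2.176 -1.673
v -1.783 3.714 -1.73
v -1.36 3.696 -2.456
v -0.217 3.366 -0.81
v -1.366 4.231 -2.245
v -1.567 4.523 -1.793
v -1.869 4.437 -1.312
v -2.131 4.013 -1.026
v -2.23 3.449 -1.071
v -2.12 3.009 -1.423
v -1.853 2.899 -1.92
v -1.553 3.17 -2.328
v 0.191 2.162 0.866
v 0.408 2.626 1.907
v -1.61 3.344 0.714
v -1.394 3.808 1.755
v 1.074 3.412 0.125
v 1.29 3.876 1.166
v -0.728 4.594 -0.027
v -0.511 5.058 1.014
v -1.166 2.235 -0.707
v -0.675 1.539 -0.735
v -1.845 1.801 -1.825
v -1.354 1.105 -1.853
v -1.919 1.202 -1.223
v -1.499 1.471 -0.532
v -1.021 1.869 -2.028
v -0.601 2.138 -1.337
v -0.585 1.314 -1.551
v -1.14 0.901 -1.054
v -1.38 2.439 -1.506
v -1.935 2.026 -1.009
v 2.084 -2.762 -0.58
v 2.961 -2.605 -0.45
v 3.013 -3.541 0.33
v 2.136 -3.698 0.2
v 2.676 -2.309 -0.076
v 2.727 -3.245 0.705
v 2.165 -2.185 0.106
v 2.216 -3.122 0.887
v 1.623 -2.282 0.026
v 1.675 -3.219 0.806
v 1.257 -2.562 -0.286
v 1.309 -3.499 0.494
v 1.207 -2.919 -0.71
v 1.259 -3.855 0.07
v 1.493 -3.215 -1.085
v 1.544 -4.151 -0.304
v 2.004 -3.338 -1.267
v 2.055 -4.275 -0.486
v 2.545 -3.241 -1.186
v 2.597 -4.178 -0.406
v 2.911 -2.961 -0.874
v 2.963 -3.898 -0.094
f 2 4 1
f 5 2 1
f 1 4 3
f 3 5 1
f 2 8 4
f 6 2 5
f 6 8 2
f 4 8 3
f 7 5 3
f 3 8 7
f 7 6 5
f 8 6 7
f 10 9 12
f 10 12 11
f 12 9 13
f 12 13 11
f 13 9 14
f 13 14 11
f 14 9 15
f 14 15 11
f 15 9 16
f 15 16 11
f 16 9 17
f 16 17 11
f 17 9 18
f 17 18 11
f 18 9 19
f 18 19 11
f 19 9 10
f 19 10 11
f 21 23 20
f 24 21 20
f 20 23 22
f 22 24 20
f 21 27 23
f 25 21 24
f 25 27 21
f 23 27 22
f 26 24 22
f 22 27 26
f 26 25 24
f 27 25 26
f 28 39 33
f 28 33 29
f 28 29 35
f 28 35 38
f 28 38 39
f 29 33 37
f 33 39 32
f 39 38 30
f 38 35 34
f 35 29 36
f 31 37 32
f 31 32 30
f 31 30 34
f 31 34 36
f 31 36 37
f 32 37 33
f 30 32 39
f 34 30 38
f 36 34 35
f 37 36 29
f 41 40 44
f 41 44 42
f 42 44 45
f 42 45 43
f 44 40 46
f 44 46 45
f 45 46 47
f 45 47 43
f 46 40 48
f 46 48 47
f 47 48 49
f 47 49 43
f 48 40 50
f 48 50 49
f 49 50 51
f 49 51 43
f 50 40 52
f 50 52 51
f 51 52 53
f 51 53 43
f 52 40 54
f 52 54 53
f 53 54 55
f 53 55 43
f 54 40 56
f 54 56 55
f 55 56 57
f 55 57 43
f 56 40 58
f 56 58 57
f 57 58 59
f 57 59 43
f 58 40 60
f 58 60 59
f 59 60 61
f 59 61 43
f 60 40 41
f 60 41 61
f 61 41 42
f 61 42 43



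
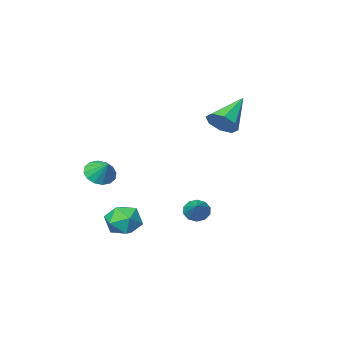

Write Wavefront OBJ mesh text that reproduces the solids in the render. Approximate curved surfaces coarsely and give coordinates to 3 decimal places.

v 3.395 0.467 -3.349
v 4.048 0.021 -2.706
v 2.212 -0.581 -2.874
v 2.865 -1.027 -2.231
v 2.538 -0.078 -2.049
v 3.269 0.569 -2.342
v 2.991 -1.129 -3.238
v 3.722 -0.482 -3.531
v 3.799 -0.966 -2.637
v 3.518 -0.316 -1.902
v 2.742 -0.244 -3.678
v 2.461 0.406 -2.943
v 2.972 -2.83 -0.519
v 3.792 -2.967 -0.394
v 2.988 -1.95 0.339
v 3.775 -2.663 -0.705
v 3.542 -2.405 -0.966
v 3.158 -2.26 -1.108
v 2.723 -2.268 -1.091
v 2.355 -2.427 -0.922
v 2.153 -2.694 -0.645
v 2.17 -2.997 -0.334
v 2.403 -3.256 -0.073
v 2.787 -3.401 0.069
v 3.222 -3.392 0.053
v 3.589 -3.234 -0.116
v 0.719 2.39 -1.75
v 0.914 2.674 -2.313
v 1.421 3.57 -0.91
v 0.547 2.824 -2.217
v 0.246 2.808 -1.942
v 0.125 2.632 -1.594
v 0.231 2.364 -1.306
v 0.524 2.105 -1.187
v 0.891 1.956 -1.283
v 1.192 1.972 -1.558
v 1.313 2.147 -1.906
v 1.207 2.416 -2.194
v -1.506 1.016 3.052
v -0.969 0.976 3.748
v -3.134 0.344 4.268
v -1.265 1.578 3.685
v -1.702 1.85 3.251
v -2.024 1.634 2.7
v -2.043 1.055 2.356
v -1.747 0.454 2.419
v -1.31 0.181 2.853
v -0.988 0.397 3.404
f 1 12 6
f 1 6 2
f 1 2 8
f 1 8 11
f 1 11 12
f 2 6 10
f 6 12 5
f 12 11 3
f 11 8 7
f 8 2 9
f 4 10 5
f 4 5 3
f 4 3 7
f 4 7 9
f 4 9 10
f 5 10 6
f 3 5 12
f 7 3 11
f 9 7 8
f 10 9 2
f 14 13 16
f 14 16 15
f 16 13 17
f 16 17 15
f 17 13 18
f 17 18 15
f 18 13 19
f 18 19 15
f 19 13 20
f 19 20 15
f 20 13 21
f 20 21 15
f 21 13 22
f 21 22 15
f 22 13 23
f 22 23 15
f 23 13 24
f 23 24 15
f 24 13 25
f 24 25 15
f 25 13 26
f 25 26 15
f 26 13 14
f 26 14 15
f 28 27 30
f 28 30 29
f 30 27 31
f 30 31 29
f 31 27 32
f 31 32 29
f 32 27 33
f 32 33 29
f 33 27 34
f 33 34 29
f 34 27 35
f 34 35 29
f 35 27 36
f 35 36 29
f 36 27 37
f 36 37 29
f 37 27 38
f 37 38 29
f 38 27 28
f 38 28 29
f 40 39 42
f 40 42 41
f 42 39 43
f 42 43 41
f 43 39 44
f 43 44 41
f 44 39 45
f 44 45 41
f 45 39 46
f 45 46 41
f 46 39 47
f 46 47 41
f 47 39 48
f 47 48 41
f 48 39 40
f 48 40 41



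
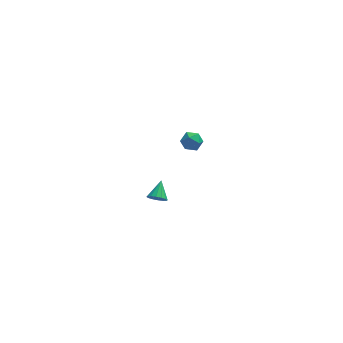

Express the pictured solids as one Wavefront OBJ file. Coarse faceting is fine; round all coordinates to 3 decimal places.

v 0.704 -4.207 1.157
v 0.889 -4.523 1.527
v 0.996 -3.373 1.723
v 1.097 -4.482 1.36
v 1.199 -4.368 1.139
v 1.168 -4.21 0.922
v 1.014 -4.052 0.769
v 0.776 -3.936 0.719
v 0.519 -3.892 0.787
v 0.312 -3.933 0.954
v 0.21 -4.047 1.175
v 0.24 -4.205 1.392
v 0.395 -4.363 1.545
v 0.633 -4.479 1.595
v 3.016 3.769 -1.682
v 3.62 3.505 -1.611
v 2.88 3.215 -2.589
v 3.484 2.951 -2.518
v 2.998 2.783 -2.1
v 3.082 3.126 -1.54
v 3.418 3.594 -2.66
v 3.502 3.937 -2.1
v 3.868 3.397 -2.216
v 3.608 2.896 -1.87
v 2.892 3.824 -2.33
v 2.632 3.323 -1.984
f 2 1 4
f 2 4 3
f 4 1 5
f 4 5 3
f 5 1 6
f 5 6 3
f 6 1 7
f 6 7 3
f 7 1 8
f 7 8 3
f 8 1 9
f 8 9 3
f 9 1 10
f 9 10 3
f 10 1 11
f 10 11 3
f 11 1 12
f 11 12 3
f 12 1 13
f 12 13 3
f 13 1 14
f 13 14 3
f 14 1 2
f 14 2 3
f 15 26 20
f 15 20 16
f 15 16 22
f 15 22 25
f 15 25 26
f 16 20 24
f 20 26 19
f 26 25 17
f 25 22 21
f 22 16 23
f 18 24 19
f 18 19 17
f 18 17 21
f 18 21 23
f 18 23 24
f 19 24 20
f 17 19 26
f 21 17 25
f 23 21 22
f 24 23 16



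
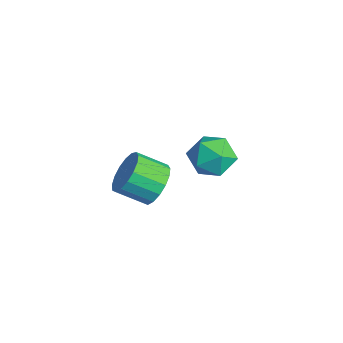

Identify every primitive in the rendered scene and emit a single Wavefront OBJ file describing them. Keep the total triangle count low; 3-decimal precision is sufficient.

v -0.031 -2.208 3.251
v 0.565 -2.161 3.752
v 0.148 -3.025 4.33
v -0.449 -3.072 3.829
v 0.306 -1.937 3.9
v -0.111 -2.8 4.478
v -0.03 -1.774 3.899
v -0.448 -2.638 4.477
v -0.367 -1.712 3.75
v -0.784 -2.575 4.328
v -0.627 -1.763 3.487
v -1.044 -2.626 4.065
v -0.75 -1.916 3.169
v -1.167 -2.779 3.748
v -0.708 -2.136 2.871
v -1.126 -2.999 3.449
v -0.512 -2.372 2.659
v -0.929 -3.236 3.237
v -0.205 -2.571 2.583
v -0.623 -3.435 3.161
v 0.141 -2.687 2.66
v -0.276 -3.551 3.238
v 0.448 -2.693 2.872
v 0.031 -3.557 3.451
v 0.645 -2.588 3.171
v 0.228 -3.452 3.75
v 0.687 -2.396 3.489
v 0.27 -3.26 4.067
v -4.014 1.002 1.052
v -3.325 1.487 1.381
v -3.135 0.453 0.019
v -2.446 0.938 0.348
v -2.781 0.247 0.825
v -3.325 0.586 1.464
v -3.135 1.354 -0.064
v -3.679 1.693 0.575
v -2.782 1.704 0.691
v -2.563 1.02 1.241
v -3.897 0.92 0.159
v -3.678 0.236 0.709
f 2 1 5
f 2 5 3
f 3 5 6
f 3 6 4
f 5 1 7
f 5 7 6
f 6 7 8
f 6 8 4
f 7 1 9
f 7 9 8
f 8 9 10
f 8 10 4
f 9 1 11
f 9 11 10
f 10 11 12
f 10 12 4
f 11 1 13
f 11 13 12
f 12 13 14
f 12 14 4
f 13 1 15
f 13 15 14
f 14 15 16
f 14 16 4
f 15 1 17
f 15 17 16
f 16 17 18
f 16 18 4
f 17 1 19
f 17 19 18
f 18 19 20
f 18 20 4
f 19 1 21
f 19 21 20
f 20 21 22
f 20 22 4
f 21 1 23
f 21 23 22
f 22 23 24
f 22 24 4
f 23 1 25
f 23 25 24
f 24 25 26
f 24 26 4
f 25 1 27
f 25 27 26
f 26 27 28
f 26 28 4
f 27 1 2
f 27 2 28
f 28 2 3
f 28 3 4
f 29 40 34
f 29 34 30
f 29 30 36
f 29 36 39
f 29 39 40
f 30 34 38
f 34 40 33
f 40 39 31
f 39 36 35
f 36 30 37
f 32 38 33
f 32 33 31
f 32 31 35
f 32 35 37
f 32 37 38
f 33 38 34
f 31 33 40
f 35 31 39
f 37 35 36
f 38 37 30



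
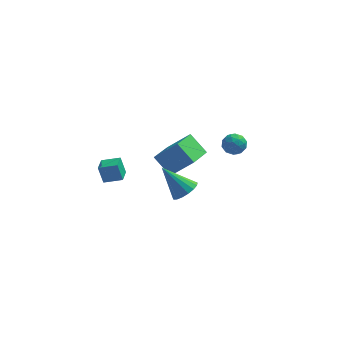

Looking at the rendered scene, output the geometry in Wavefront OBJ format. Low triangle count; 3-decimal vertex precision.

v -2.957 -3.457 3.054
v -3.241 -3.294 4.041
v -2.909 -2.518 2.913
v -3.193 -2.355 3.9
v -1.967 -3.465 3.34
v -2.251 -3.302 4.327
v -1.919 -2.526 3.199
v -2.203 -2.363 4.186
v 3.409 2.336 1.844
v 3.997 2.04 2.148
v 2.723 1.7 2.552
v 3.311 1.404 2.856
v 3.159 2.104 2.967
v 3.583 2.498 2.529
v 3.137 1.242 2.171
v 3.561 1.636 1.733
v 3.829 1.364 2.35
v 3.843 1.897 2.842
v 2.877 1.843 1.858
v 2.891 2.376 2.35
v 3.763 2.244 1.934
v 2.957 1.496 2.766
v 2.867 1.908 2.832
v 3.213 1.734 3.01
v 3.52 2.513 2.158
v 3.866 2.339 2.336
v 3.373 2.377 2.818
v 2.854 1.401 2.364
v 3.2 1.227 2.542
v 3.507 2.006 1.69
v 3.853 1.832 1.868
v 3.347 1.363 1.882
v 4.01 1.673 2.231
v 3.607 1.298 2.647
v 3.505 1.204 2.244
v 3.754 1.435 1.987
v 4.019 1.986 2.52
v 3.615 1.612 2.937
v 3.526 2.023 3.002
v 3.775 2.255 2.745
v 3.92 1.588 2.639
v 3.105 2.128 1.763
v 2.701 1.754 2.18
v 2.945 1.485 1.955
v 3.194 1.717 1.698
v 3.113 2.442 2.053
v 2.71 2.067 2.469
v 2.966 2.305 2.713
v 3.215 2.536 2.456
v 2.8 2.152 2.061
v 1.168 -3.216 2.491
v 1.634 -3.631 2.992
v -0.048 -2.844 3.929
v 1.77 -3.273 3.015
v 1.768 -2.903 2.918
v 1.629 -2.604 2.723
v 1.385 -2.446 2.475
v 1.09 -2.463 2.231
v 0.814 -2.653 2.046
v 0.619 -2.972 1.963
v 0.55 -3.347 2.001
v 0.622 -3.692 2.152
v 0.82 -3.927 2.38
v 1.097 -4 2.633
v 1.391 -3.893 2.854
v -0.095 2.412 -0.942
v -1.048 3.01 0.065
v 0.472 4.239 -1.49
v -0.482 4.837 -0.484
v 1.182 2.383 0.284
v 0.228 2.981 1.29
v 1.748 4.21 -0.265
v 0.795 4.808 0.742
f 2 4 1
f 5 2 1
f 1 4 3
f 3 5 1
f 2 8 4
f 6 2 5
f 6 8 2
f 4 8 3
f 7 5 3
f 3 8 7
f 7 6 5
f 8 6 7
f 9 46 25
f 46 20 49
f 25 49 14
f 46 49 25
f 9 25 21
f 25 14 26
f 21 26 10
f 25 26 21
f 9 21 30
f 21 10 31
f 30 31 16
f 21 31 30
f 9 30 42
f 30 16 45
f 42 45 19
f 30 45 42
f 9 42 46
f 42 19 50
f 46 50 20
f 42 50 46
f 10 26 37
f 26 14 40
f 37 40 18
f 26 40 37
f 14 49 27
f 49 20 48
f 27 48 13
f 49 48 27
f 20 50 47
f 50 19 43
f 47 43 11
f 50 43 47
f 19 45 44
f 45 16 32
f 44 32 15
f 45 32 44
f 16 31 36
f 31 10 33
f 36 33 17
f 31 33 36
f 12 38 24
f 38 18 39
f 24 39 13
f 38 39 24
f 12 24 22
f 24 13 23
f 22 23 11
f 24 23 22
f 12 22 29
f 22 11 28
f 29 28 15
f 22 28 29
f 12 29 34
f 29 15 35
f 34 35 17
f 29 35 34
f 12 34 38
f 34 17 41
f 38 41 18
f 34 41 38
f 13 39 27
f 39 18 40
f 27 40 14
f 39 40 27
f 11 23 47
f 23 13 48
f 47 48 20
f 23 48 47
f 15 28 44
f 28 11 43
f 44 43 19
f 28 43 44
f 17 35 36
f 35 15 32
f 36 32 16
f 35 32 36
f 18 41 37
f 41 17 33
f 37 33 10
f 41 33 37
f 52 51 54
f 52 54 53
f 54 51 55
f 54 55 53
f 55 51 56
f 55 56 53
f 56 51 57
f 56 57 53
f 57 51 58
f 57 58 53
f 58 51 59
f 58 59 53
f 59 51 60
f 59 60 53
f 60 51 61
f 60 61 53
f 61 51 62
f 61 62 53
f 62 51 63
f 62 63 53
f 63 51 64
f 63 64 53
f 64 51 65
f 64 65 53
f 65 51 52
f 65 52 53
f 67 69 66
f 70 67 66
f 66 69 68
f 68 70 66
f 67 73 69
f 71 67 70
f 71 73 67
f 69 73 68
f 72 70 68
f 68 73 72
f 72 71 70
f 73 71 72



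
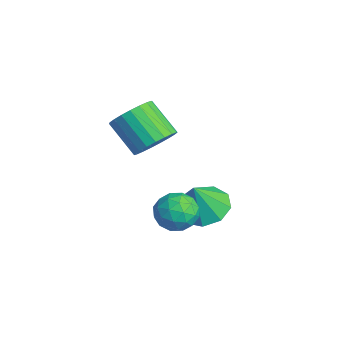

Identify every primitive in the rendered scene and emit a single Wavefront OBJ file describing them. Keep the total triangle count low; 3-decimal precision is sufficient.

v -2.787 2.468 -1.209
v -2.276 3.174 -1.091
v -2.433 2.012 -0.011
v -2.83 3.285 -0.885
v -3.365 3.014 -0.831
v -3.629 2.487 -0.953
v -3.499 1.951 -1.195
v -3.036 1.657 -1.444
v -2.457 1.743 -1.583
v -2.032 2.168 -1.547
v -1.96 2.733 -1.353
v -2.846 0.969 1.949
v -2.343 1.076 2.523
v -3.272 0.597 3.425
v -3.774 0.491 2.851
v -2.496 1.357 2.515
v -3.425 0.879 3.417
v -2.709 1.571 2.409
v -3.638 1.093 3.311
v -2.946 1.682 2.224
v -3.875 1.203 3.126
v -3.165 1.669 1.991
v -4.094 1.19 2.893
v -3.329 1.535 1.751
v -4.258 1.056 2.653
v -3.41 1.303 1.545
v -4.339 0.824 2.447
v -3.393 1.014 1.409
v -4.321 0.535 2.311
v -3.281 0.717 1.367
v -4.21 0.238 2.268
v -3.094 0.463 1.425
v -4.023 -0.015 2.326
v -2.864 0.297 1.574
v -3.793 -0.181 2.475
v -2.631 0.248 1.787
v -3.56 -0.231 2.689
v -2.435 0.323 2.029
v -3.364 -0.156 2.931
v -2.31 0.51 2.257
v -3.239 0.031 3.159
v -2.278 0.776 2.432
v -3.206 0.297 3.333
v -2.328 1.133 -0.338
v -1.97 1.499 0.205
v -1.27 0.881 -0.865
v -0.912 1.247 -0.322
v -1.256 0.601 -0.173
v -1.909 0.757 0.153
v -1.331 1.623 -0.813
v -1.984 1.779 -0.487
v -1.354 1.802 -0.088
v -1.307 1.17 0.307
v -1.933 1.21 -0.967
v -1.886 0.578 -0.572
v -2.242 1.338 -0.02
v -0.998 1.042 -0.64
v -1.2 0.662 -0.552
v -0.99 0.878 -0.233
v -2.206 0.902 -0.051
v -1.996 1.117 0.268
v -1.576 0.589 0.046
v -1.244 1.263 -0.928
v -1.034 1.478 -0.609
v -2.25 1.502 -0.427
v -2.04 1.718 -0.108
v -1.664 1.791 -0.706
v -1.669 1.731 0.127
v -1.048 1.583 -0.183
v -1.293 1.804 -0.471
v -1.678 1.896 -0.28
v -1.642 1.36 0.359
v -1.02 1.212 0.049
v -1.222 0.832 0.137
v -1.606 0.924 0.328
v -1.28 1.538 0.187
v -2.22 1.168 -0.709
v -1.598 1.02 -1.019
v -1.634 1.456 -0.988
v -2.018 1.548 -0.797
v -2.192 0.797 -0.477
v -1.571 0.649 -0.787
v -1.562 0.484 -0.38
v -1.947 0.576 -0.189
v -1.96 0.842 -0.847
f 2 1 4
f 2 4 3
f 4 1 5
f 4 5 3
f 5 1 6
f 5 6 3
f 6 1 7
f 6 7 3
f 7 1 8
f 7 8 3
f 8 1 9
f 8 9 3
f 9 1 10
f 9 10 3
f 10 1 11
f 10 11 3
f 11 1 2
f 11 2 3
f 13 12 16
f 13 16 14
f 14 16 17
f 14 17 15
f 16 12 18
f 16 18 17
f 17 18 19
f 17 19 15
f 18 12 20
f 18 20 19
f 19 20 21
f 19 21 15
f 20 12 22
f 20 22 21
f 21 22 23
f 21 23 15
f 22 12 24
f 22 24 23
f 23 24 25
f 23 25 15
f 24 12 26
f 24 26 25
f 25 26 27
f 25 27 15
f 26 12 28
f 26 28 27
f 27 28 29
f 27 29 15
f 28 12 30
f 28 30 29
f 29 30 31
f 29 31 15
f 30 12 32
f 30 32 31
f 31 32 33
f 31 33 15
f 32 12 34
f 32 34 33
f 33 34 35
f 33 35 15
f 34 12 36
f 34 36 35
f 35 36 37
f 35 37 15
f 36 12 38
f 36 38 37
f 37 38 39
f 37 39 15
f 38 12 40
f 38 40 39
f 39 40 41
f 39 41 15
f 40 12 42
f 40 42 41
f 41 42 43
f 41 43 15
f 42 12 13
f 42 13 43
f 43 13 14
f 43 14 15
f 44 81 60
f 81 55 84
f 60 84 49
f 81 84 60
f 44 60 56
f 60 49 61
f 56 61 45
f 60 61 56
f 44 56 65
f 56 45 66
f 65 66 51
f 56 66 65
f 44 65 77
f 65 51 80
f 77 80 54
f 65 80 77
f 44 77 81
f 77 54 85
f 81 85 55
f 77 85 81
f 45 61 72
f 61 49 75
f 72 75 53
f 61 75 72
f 49 84 62
f 84 55 83
f 62 83 48
f 84 83 62
f 55 85 82
f 85 54 78
f 82 78 46
f 85 78 82
f 54 80 79
f 80 51 67
f 79 67 50
f 80 67 79
f 51 66 71
f 66 45 68
f 71 68 52
f 66 68 71
f 47 73 59
f 73 53 74
f 59 74 48
f 73 74 59
f 47 59 57
f 59 48 58
f 57 58 46
f 59 58 57
f 47 57 64
f 57 46 63
f 64 63 50
f 57 63 64
f 47 64 69
f 64 50 70
f 69 70 52
f 64 70 69
f 47 69 73
f 69 52 76
f 73 76 53
f 69 76 73
f 48 74 62
f 74 53 75
f 62 75 49
f 74 75 62
f 46 58 82
f 58 48 83
f 82 83 55
f 58 83 82
f 50 63 79
f 63 46 78
f 79 78 54
f 63 78 79
f 52 70 71
f 70 50 67
f 71 67 51
f 70 67 71
f 53 76 72
f 76 52 68
f 72 68 45
f 76 68 72



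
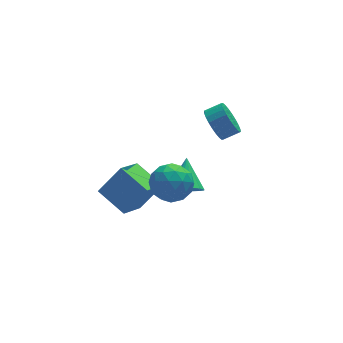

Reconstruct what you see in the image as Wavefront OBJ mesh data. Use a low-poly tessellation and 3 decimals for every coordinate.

v -2.533 -0.735 1.387
v -1.403 -0.67 1.896
v -1.977 -2.37 0.364
v -0.847 -2.305 0.873
v -1.827 -2.605 1.573
v -2.171 -1.594 2.205
v -1.209 -1.446 0.055
v -1.553 -0.435 0.687
v -0.586 -1.109 1.073
v -0.967 -1.825 2.011
v -2.413 -1.215 0.249
v -2.794 -1.931 1.187
v -2.017 -0.559 1.731
v -1.363 -2.481 0.529
v -1.939 -2.658 0.94
v -1.275 -2.619 1.239
v -2.468 -1.102 1.913
v -1.804 -1.064 2.212
v -2.053 -2.202 2.022
v -1.576 -1.976 0.048
v -0.912 -1.938 0.347
v -2.105 -0.421 1.021
v -1.441 -0.382 1.32
v -1.327 -0.838 0.238
v -0.872 -0.778 1.547
v -0.545 -1.74 0.945
v -0.758 -1.234 0.464
v -0.96 -0.64 0.836
v -1.097 -1.2 2.098
v -0.77 -2.161 1.497
v -1.345 -2.337 1.908
v -1.547 -1.743 2.28
v -0.616 -1.458 1.614
v -2.61 -0.879 0.763
v -2.283 -1.84 0.162
v -1.833 -1.297 -0.02
v -2.035 -0.703 0.352
v -2.835 -1.3 1.315
v -2.508 -2.262 0.713
v -2.42 -2.4 1.424
v -2.622 -1.806 1.796
v -2.764 -1.582 0.646
v -0.22 0.799 -2.061
v 0.639 0.965 -2.606
v 0.3 2.261 -0.799
v 0.307 1.263 -2.815
v -0.145 1.456 -2.852
v -0.615 1.498 -2.707
v -0.994 1.38 -2.415
v -1.196 1.129 -2.041
v -1.174 0.803 -1.673
v -0.933 0.475 -1.393
v -0.53 0.222 -1.266
v -0.055 0.102 -1.322
v 0.382 0.141 -1.547
v 0.681 0.331 -1.89
v 0.774 0.628 -2.272
v 2.321 3.861 0.073
v 2.775 4.389 -0.74
v 3.754 4.306 -0.245
v 3.299 3.779 0.567
v 2.673 4.703 -0.485
v 3.652 4.621 0.01
v 2.518 4.89 -0.146
v 3.497 4.808 0.349
v 2.332 4.92 0.227
v 3.311 4.837 0.722
v 2.144 4.789 0.576
v 3.123 4.706 1.071
v 1.984 4.516 0.849
v 2.963 4.434 1.343
v 1.874 4.144 1.003
v 2.853 4.062 1.498
v 1.833 3.729 1.016
v 2.812 3.646 1.51
v 1.866 3.334 0.885
v 2.845 3.251 1.38
v 1.968 3.019 0.63
v 2.947 2.937 1.125
v 2.123 2.832 0.291
v 3.102 2.75 0.786
v 2.309 2.803 -0.082
v 3.288 2.72 0.413
v 2.497 2.934 -0.431
v 3.476 2.851 0.064
v 2.657 3.206 -0.703
v 3.636 3.124 -0.209
v 2.767 3.578 -0.858
v 3.746 3.496 -0.363
v 2.808 3.994 -0.87
v 3.787 3.911 -0.376
v -5.057 0.531 -0.55
v -3.779 0.607 0.987
v -3.85 1.752 -1.614
v -2.572 1.828 -0.077
v -4.108 -1.028 -1.263
v -2.83 -0.952 0.274
v -2.901 0.193 -2.327
v -1.623 0.269 -0.79
f 1 38 17
f 38 12 41
f 17 41 6
f 38 41 17
f 1 17 13
f 17 6 18
f 13 18 2
f 17 18 13
f 1 13 22
f 13 2 23
f 22 23 8
f 13 23 22
f 1 22 34
f 22 8 37
f 34 37 11
f 22 37 34
f 1 34 38
f 34 11 42
f 38 42 12
f 34 42 38
f 2 18 29
f 18 6 32
f 29 32 10
f 18 32 29
f 6 41 19
f 41 12 40
f 19 40 5
f 41 40 19
f 12 42 39
f 42 11 35
f 39 35 3
f 42 35 39
f 11 37 36
f 37 8 24
f 36 24 7
f 37 24 36
f 8 23 28
f 23 2 25
f 28 25 9
f 23 25 28
f 4 30 16
f 30 10 31
f 16 31 5
f 30 31 16
f 4 16 14
f 16 5 15
f 14 15 3
f 16 15 14
f 4 14 21
f 14 3 20
f 21 20 7
f 14 20 21
f 4 21 26
f 21 7 27
f 26 27 9
f 21 27 26
f 4 26 30
f 26 9 33
f 30 33 10
f 26 33 30
f 5 31 19
f 31 10 32
f 19 32 6
f 31 32 19
f 3 15 39
f 15 5 40
f 39 40 12
f 15 40 39
f 7 20 36
f 20 3 35
f 36 35 11
f 20 35 36
f 9 27 28
f 27 7 24
f 28 24 8
f 27 24 28
f 10 33 29
f 33 9 25
f 29 25 2
f 33 25 29
f 44 43 46
f 44 46 45
f 46 43 47
f 46 47 45
f 47 43 48
f 47 48 45
f 48 43 49
f 48 49 45
f 49 43 50
f 49 50 45
f 50 43 51
f 50 51 45
f 51 43 52
f 51 52 45
f 52 43 53
f 52 53 45
f 53 43 54
f 53 54 45
f 54 43 55
f 54 55 45
f 55 43 56
f 55 56 45
f 56 43 57
f 56 57 45
f 57 43 44
f 57 44 45
f 59 58 62
f 59 62 60
f 60 62 63
f 60 63 61
f 62 58 64
f 62 64 63
f 63 64 65
f 63 65 61
f 64 58 66
f 64 66 65
f 65 66 67
f 65 67 61
f 66 58 68
f 66 68 67
f 67 68 69
f 67 69 61
f 68 58 70
f 68 70 69
f 69 70 71
f 69 71 61
f 70 58 72
f 70 72 71
f 71 72 73
f 71 73 61
f 72 58 74
f 72 74 73
f 73 74 75
f 73 75 61
f 74 58 76
f 74 76 75
f 75 76 77
f 75 77 61
f 76 58 78
f 76 78 77
f 77 78 79
f 77 79 61
f 78 58 80
f 78 80 79
f 79 80 81
f 79 81 61
f 80 58 82
f 80 82 81
f 81 82 83
f 81 83 61
f 82 58 84
f 82 84 83
f 83 84 85
f 83 85 61
f 84 58 86
f 84 86 85
f 85 86 87
f 85 87 61
f 86 58 88
f 86 88 87
f 87 88 89
f 87 89 61
f 88 58 90
f 88 90 89
f 89 90 91
f 89 91 61
f 90 58 59
f 90 59 91
f 91 59 60
f 91 60 61
f 93 95 92
f 96 93 92
f 92 95 94
f 94 96 92
f 93 99 95
f 97 93 96
f 97 99 93
f 95 99 94
f 98 96 94
f 94 99 98
f 98 97 96
f 99 97 98



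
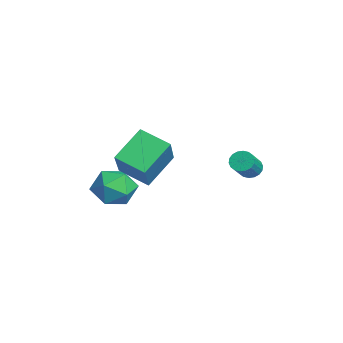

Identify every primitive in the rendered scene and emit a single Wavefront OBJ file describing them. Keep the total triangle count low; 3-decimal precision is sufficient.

v -2.846 -1.977 -1.679
v -3.594 -0.817 -0.618
v -2.008 -0.957 -2.202
v -2.755 0.202 -1.142
v -1.405 -2.402 -0.198
v -2.152 -1.243 0.862
v -0.566 -1.383 -0.722
v -1.314 -0.223 0.339
v -2.817 -1.694 -3.596
v -2.226 -1.778 -2.756
v -4.054 -2.482 -2.804
v -3.463 -2.566 -1.964
v -3.812 -1.642 -2.259
v -3.047 -1.155 -2.748
v -3.233 -3.105 -2.812
v -2.468 -2.618 -3.301
v -2.483 -2.65 -2.271
v -2.841 -1.746 -1.93
v -3.439 -2.514 -3.63
v -3.797 -1.61 -3.289
v -1.512 2.993 -1.391
v -1.194 2.86 -1.781
v -0.411 2.315 -0.959
v -0.728 2.447 -0.569
v -1.115 3.068 -1.719
v -0.332 2.523 -0.896
v -1.114 3.261 -1.592
v -0.331 2.716 -0.769
v -1.192 3.401 -1.425
v -0.409 2.856 -0.602
v -1.333 3.46 -1.251
v -0.55 2.915 -0.428
v -1.51 3.427 -1.105
v -0.727 2.882 -0.283
v -1.687 3.307 -1.016
v -0.904 2.762 -0.193
v -1.829 3.125 -1.001
v -1.046 2.58 -0.179
v -1.908 2.917 -1.064
v -1.125 2.372 -0.241
v -1.909 2.724 -1.191
v -1.126 2.179 -0.368
v -1.831 2.584 -1.358
v -1.048 2.039 -0.535
v -1.69 2.525 -1.532
v -0.907 1.98 -0.709
v -1.513 2.558 -1.677
v -0.73 2.013 -0.855
v -1.336 2.678 -1.767
v -0.553 2.133 -0.944
f 2 4 1
f 5 2 1
f 1 4 3
f 3 5 1
f 2 8 4
f 6 2 5
f 6 8 2
f 4 8 3
f 7 5 3
f 3 8 7
f 7 6 5
f 8 6 7
f 9 20 14
f 9 14 10
f 9 10 16
f 9 16 19
f 9 19 20
f 10 14 18
f 14 20 13
f 20 19 11
f 19 16 15
f 16 10 17
f 12 18 13
f 12 13 11
f 12 11 15
f 12 15 17
f 12 17 18
f 13 18 14
f 11 13 20
f 15 11 19
f 17 15 16
f 18 17 10
f 22 21 25
f 22 25 23
f 23 25 26
f 23 26 24
f 25 21 27
f 25 27 26
f 26 27 28
f 26 28 24
f 27 21 29
f 27 29 28
f 28 29 30
f 28 30 24
f 29 21 31
f 29 31 30
f 30 31 32
f 30 32 24
f 31 21 33
f 31 33 32
f 32 33 34
f 32 34 24
f 33 21 35
f 33 35 34
f 34 35 36
f 34 36 24
f 35 21 37
f 35 37 36
f 36 37 38
f 36 38 24
f 37 21 39
f 37 39 38
f 38 39 40
f 38 40 24
f 39 21 41
f 39 41 40
f 40 41 42
f 40 42 24
f 41 21 43
f 41 43 42
f 42 43 44
f 42 44 24
f 43 21 45
f 43 45 44
f 44 45 46
f 44 46 24
f 45 21 47
f 45 47 46
f 46 47 48
f 46 48 24
f 47 21 49
f 47 49 48
f 48 49 50
f 48 50 24
f 49 21 22
f 49 22 50
f 50 22 23
f 50 23 24



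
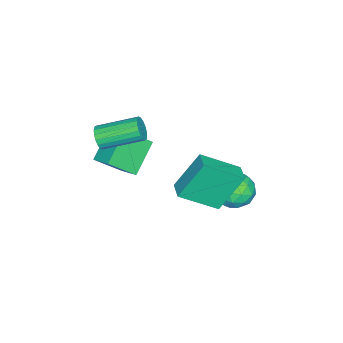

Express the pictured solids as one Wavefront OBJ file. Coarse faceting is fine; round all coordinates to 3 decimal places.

v -0.493 1.781 -0.499
v 0.352 0.231 0.62
v -1.267 2.649 1.285
v -0.422 1.099 2.405
v 0.262 2.261 -0.405
v 1.107 0.711 0.715
v -0.512 3.129 1.38
v 0.333 1.579 2.499
v -2.462 -3.972 0.697
v -1.965 -3.039 1.197
v -3.213 -2.96 -0.445
v -2.715 -2.027 0.055
v -0.985 -4.153 -0.435
v -0.487 -3.22 0.065
v -1.735 -3.141 -1.577
v -1.238 -2.208 -1.077
v -0.21 -3.478 2.106
v 0.154 -3.537 2.605
v -0.507 -1.802 3.293
v -0.87 -1.742 2.794
v 0.316 -3.404 2.426
v -0.344 -1.669 3.114
v 0.375 -3.286 2.184
v -0.286 -1.551 2.871
v 0.317 -3.206 1.926
v -0.343 -1.47 2.614
v 0.156 -3.179 1.704
v -0.505 -1.444 2.392
v -0.078 -3.212 1.562
v -0.739 -1.477 2.249
v -0.338 -3.297 1.527
v -0.999 -1.562 2.215
v -0.573 -3.418 1.607
v -1.234 -1.683 2.295
v -0.736 -3.551 1.786
v -1.396 -1.816 2.474
v -0.794 -3.669 2.029
v -1.455 -1.934 2.716
v -0.737 -3.75 2.286
v -1.397 -2.014 2.974
v -0.575 -3.776 2.508
v -1.236 -2.041 3.196
v -0.341 -3.743 2.651
v -1.002 -2.008 3.338
v -0.081 -3.658 2.685
v -0.742 -1.923 3.373
v -3.875 2.444 -2.661
v -2.945 2.27 -3.069
v -4.315 0.87 -2.991
v -3.385 0.696 -3.399
v -3.482 0.848 -2.384
v -3.211 1.821 -2.181
v -4.049 1.319 -3.879
v -3.778 2.292 -3.676
v -3.053 1.575 -3.822
v -2.702 1.284 -2.898
v -4.558 1.856 -3.162
v -4.207 1.565 -2.238
v -3.372 2.495 -2.836
v -3.888 0.645 -3.224
v -3.945 0.734 -2.627
v -3.399 0.632 -2.867
v -3.528 2.231 -2.314
v -2.981 2.129 -2.554
v -3.296 1.293 -2.151
v -4.279 1.011 -3.506
v -3.732 0.909 -3.746
v -3.861 2.508 -3.193
v -3.315 2.406 -3.433
v -3.964 1.847 -3.909
v -2.888 1.984 -3.519
v -3.146 1.059 -3.712
v -3.537 1.425 -3.995
v -3.378 1.997 -3.875
v -2.682 1.813 -2.975
v -2.94 0.888 -3.169
v -2.998 0.977 -2.573
v -2.838 1.549 -2.453
v -2.745 1.404 -3.418
v -4.32 2.252 -2.891
v -4.578 1.327 -3.085
v -4.422 1.591 -3.607
v -4.262 2.163 -3.487
v -4.114 2.081 -2.348
v -4.372 1.156 -2.541
v -3.882 1.143 -2.185
v -3.723 1.715 -2.065
v -4.515 1.736 -2.642
f 2 4 1
f 5 2 1
f 1 4 3
f 3 5 1
f 2 8 4
f 6 2 5
f 6 8 2
f 4 8 3
f 7 5 3
f 3 8 7
f 7 6 5
f 8 6 7
f 10 12 9
f 13 10 9
f 9 12 11
f 11 13 9
f 10 16 12
f 14 10 13
f 14 16 10
f 12 16 11
f 15 13 11
f 11 16 15
f 15 14 13
f 16 14 15
f 18 17 21
f 18 21 19
f 19 21 22
f 19 22 20
f 21 17 23
f 21 23 22
f 22 23 24
f 22 24 20
f 23 17 25
f 23 25 24
f 24 25 26
f 24 26 20
f 25 17 27
f 25 27 26
f 26 27 28
f 26 28 20
f 27 17 29
f 27 29 28
f 28 29 30
f 28 30 20
f 29 17 31
f 29 31 30
f 30 31 32
f 30 32 20
f 31 17 33
f 31 33 32
f 32 33 34
f 32 34 20
f 33 17 35
f 33 35 34
f 34 35 36
f 34 36 20
f 35 17 37
f 35 37 36
f 36 37 38
f 36 38 20
f 37 17 39
f 37 39 38
f 38 39 40
f 38 40 20
f 39 17 41
f 39 41 40
f 40 41 42
f 40 42 20
f 41 17 43
f 41 43 42
f 42 43 44
f 42 44 20
f 43 17 45
f 43 45 44
f 44 45 46
f 44 46 20
f 45 17 18
f 45 18 46
f 46 18 19
f 46 19 20
f 47 84 63
f 84 58 87
f 63 87 52
f 84 87 63
f 47 63 59
f 63 52 64
f 59 64 48
f 63 64 59
f 47 59 68
f 59 48 69
f 68 69 54
f 59 69 68
f 47 68 80
f 68 54 83
f 80 83 57
f 68 83 80
f 47 80 84
f 80 57 88
f 84 88 58
f 80 88 84
f 48 64 75
f 64 52 78
f 75 78 56
f 64 78 75
f 52 87 65
f 87 58 86
f 65 86 51
f 87 86 65
f 58 88 85
f 88 57 81
f 85 81 49
f 88 81 85
f 57 83 82
f 83 54 70
f 82 70 53
f 83 70 82
f 54 69 74
f 69 48 71
f 74 71 55
f 69 71 74
f 50 76 62
f 76 56 77
f 62 77 51
f 76 77 62
f 50 62 60
f 62 51 61
f 60 61 49
f 62 61 60
f 50 60 67
f 60 49 66
f 67 66 53
f 60 66 67
f 50 67 72
f 67 53 73
f 72 73 55
f 67 73 72
f 50 72 76
f 72 55 79
f 76 79 56
f 72 79 76
f 51 77 65
f 77 56 78
f 65 78 52
f 77 78 65
f 49 61 85
f 61 51 86
f 85 86 58
f 61 86 85
f 53 66 82
f 66 49 81
f 82 81 57
f 66 81 82
f 55 73 74
f 73 53 70
f 74 70 54
f 73 70 74
f 56 79 75
f 79 55 71
f 75 71 48
f 79 71 75

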